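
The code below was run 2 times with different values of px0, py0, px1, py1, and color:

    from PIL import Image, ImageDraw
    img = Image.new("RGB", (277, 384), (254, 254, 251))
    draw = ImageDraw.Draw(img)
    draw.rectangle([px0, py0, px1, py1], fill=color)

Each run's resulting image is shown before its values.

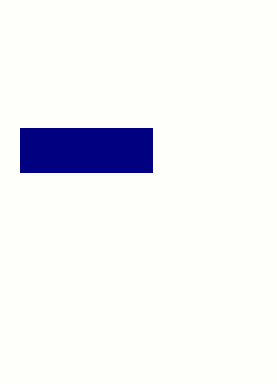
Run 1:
px0 = 20
py0 = 128
px1 = 152
py1 = 172
color = 'navy'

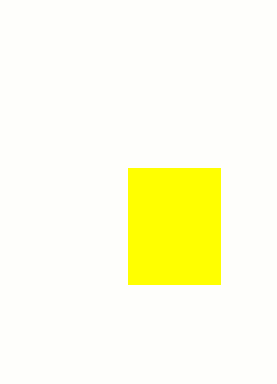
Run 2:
px0 = 128, py0 = 168, px1 = 220, py1 = 284, color = 'yellow'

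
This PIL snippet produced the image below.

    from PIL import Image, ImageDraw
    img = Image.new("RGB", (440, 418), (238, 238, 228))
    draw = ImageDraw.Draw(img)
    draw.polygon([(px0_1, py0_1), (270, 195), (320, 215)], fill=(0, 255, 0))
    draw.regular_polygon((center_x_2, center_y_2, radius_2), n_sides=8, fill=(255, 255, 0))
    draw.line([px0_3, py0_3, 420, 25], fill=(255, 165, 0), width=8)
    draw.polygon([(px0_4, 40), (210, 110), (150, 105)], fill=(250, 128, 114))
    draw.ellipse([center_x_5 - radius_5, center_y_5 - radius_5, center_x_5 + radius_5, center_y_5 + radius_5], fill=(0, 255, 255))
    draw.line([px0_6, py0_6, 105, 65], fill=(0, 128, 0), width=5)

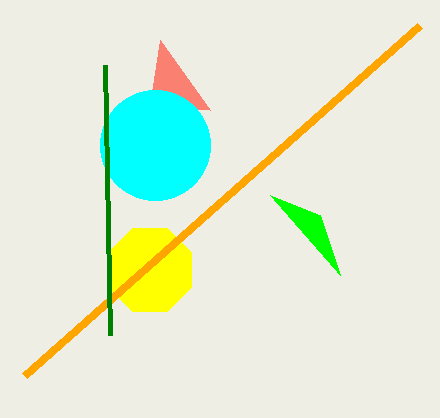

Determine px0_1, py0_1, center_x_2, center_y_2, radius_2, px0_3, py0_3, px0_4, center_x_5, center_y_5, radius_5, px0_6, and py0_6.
px0_1 = 340; py0_1 = 275; center_x_2 = 150; center_y_2 = 270; radius_2 = 45; px0_3 = 25; py0_3 = 375; px0_4 = 160; center_x_5 = 155; center_y_5 = 145; radius_5 = 55; px0_6 = 110; py0_6 = 335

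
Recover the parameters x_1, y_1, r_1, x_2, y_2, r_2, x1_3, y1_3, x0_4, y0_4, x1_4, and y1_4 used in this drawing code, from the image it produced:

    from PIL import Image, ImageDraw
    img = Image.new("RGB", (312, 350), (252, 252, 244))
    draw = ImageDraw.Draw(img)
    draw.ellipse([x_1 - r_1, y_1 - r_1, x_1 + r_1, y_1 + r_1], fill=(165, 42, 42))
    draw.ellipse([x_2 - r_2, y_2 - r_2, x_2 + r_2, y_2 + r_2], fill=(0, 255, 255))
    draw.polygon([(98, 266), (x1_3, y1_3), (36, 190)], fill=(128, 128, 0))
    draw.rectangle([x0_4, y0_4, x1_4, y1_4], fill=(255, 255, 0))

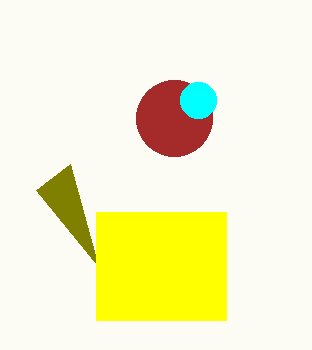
x_1 = 174
y_1 = 118
r_1 = 38
x_2 = 198
y_2 = 100
r_2 = 18
x1_3 = 70
y1_3 = 164
x0_4 = 96
y0_4 = 212
x1_4 = 226
y1_4 = 320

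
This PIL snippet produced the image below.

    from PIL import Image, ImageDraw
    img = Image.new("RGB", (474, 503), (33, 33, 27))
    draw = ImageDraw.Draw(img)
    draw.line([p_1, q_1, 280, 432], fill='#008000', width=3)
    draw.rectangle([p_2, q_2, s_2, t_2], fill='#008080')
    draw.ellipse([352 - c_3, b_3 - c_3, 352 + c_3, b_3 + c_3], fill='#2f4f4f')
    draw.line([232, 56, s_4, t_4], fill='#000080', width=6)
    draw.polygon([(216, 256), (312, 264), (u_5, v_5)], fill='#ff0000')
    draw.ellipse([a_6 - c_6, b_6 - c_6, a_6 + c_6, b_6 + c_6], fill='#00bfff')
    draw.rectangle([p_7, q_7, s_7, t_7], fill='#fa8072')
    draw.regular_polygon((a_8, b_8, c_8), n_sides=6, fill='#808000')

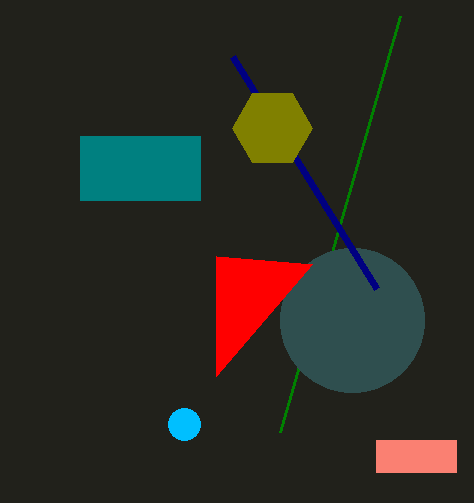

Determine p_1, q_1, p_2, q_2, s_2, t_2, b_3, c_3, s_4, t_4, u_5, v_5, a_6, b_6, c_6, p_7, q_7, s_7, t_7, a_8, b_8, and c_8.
p_1 = 400, q_1 = 16, p_2 = 80, q_2 = 136, s_2 = 200, t_2 = 200, b_3 = 320, c_3 = 72, s_4 = 376, t_4 = 288, u_5 = 216, v_5 = 376, a_6 = 184, b_6 = 424, c_6 = 16, p_7 = 376, q_7 = 440, s_7 = 456, t_7 = 472, a_8 = 272, b_8 = 128, c_8 = 40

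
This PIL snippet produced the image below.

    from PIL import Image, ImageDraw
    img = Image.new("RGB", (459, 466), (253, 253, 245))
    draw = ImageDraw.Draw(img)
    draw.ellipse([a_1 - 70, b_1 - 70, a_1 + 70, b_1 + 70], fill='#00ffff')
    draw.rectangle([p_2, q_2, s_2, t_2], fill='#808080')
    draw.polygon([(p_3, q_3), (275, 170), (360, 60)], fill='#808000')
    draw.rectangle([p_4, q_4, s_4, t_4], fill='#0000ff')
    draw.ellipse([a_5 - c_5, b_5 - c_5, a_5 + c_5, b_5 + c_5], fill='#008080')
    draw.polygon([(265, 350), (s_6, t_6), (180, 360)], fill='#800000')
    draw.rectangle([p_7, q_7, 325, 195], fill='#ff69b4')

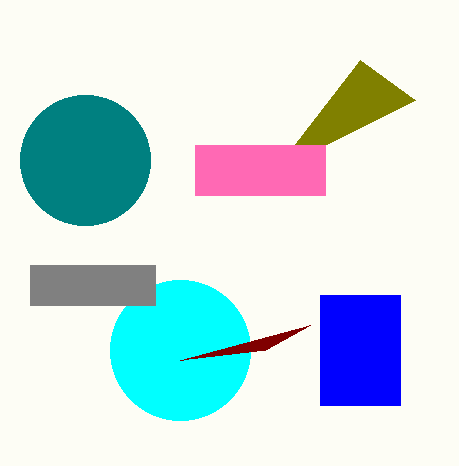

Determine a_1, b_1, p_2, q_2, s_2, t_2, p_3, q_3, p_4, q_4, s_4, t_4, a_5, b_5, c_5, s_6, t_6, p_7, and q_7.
a_1 = 180, b_1 = 350, p_2 = 30, q_2 = 265, s_2 = 155, t_2 = 305, p_3 = 415, q_3 = 100, p_4 = 320, q_4 = 295, s_4 = 400, t_4 = 405, a_5 = 85, b_5 = 160, c_5 = 65, s_6 = 310, t_6 = 325, p_7 = 195, q_7 = 145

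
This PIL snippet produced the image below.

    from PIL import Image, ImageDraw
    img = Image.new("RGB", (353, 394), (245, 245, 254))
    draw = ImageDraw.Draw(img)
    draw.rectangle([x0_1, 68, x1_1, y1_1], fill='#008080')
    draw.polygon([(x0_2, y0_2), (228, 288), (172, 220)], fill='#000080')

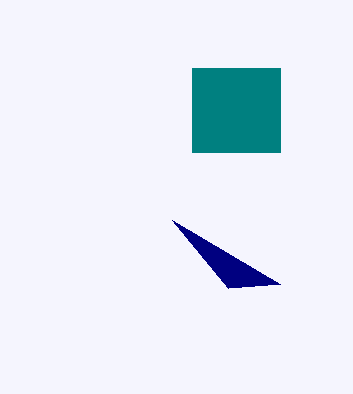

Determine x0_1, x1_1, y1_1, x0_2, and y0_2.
x0_1 = 192
x1_1 = 280
y1_1 = 152
x0_2 = 280
y0_2 = 284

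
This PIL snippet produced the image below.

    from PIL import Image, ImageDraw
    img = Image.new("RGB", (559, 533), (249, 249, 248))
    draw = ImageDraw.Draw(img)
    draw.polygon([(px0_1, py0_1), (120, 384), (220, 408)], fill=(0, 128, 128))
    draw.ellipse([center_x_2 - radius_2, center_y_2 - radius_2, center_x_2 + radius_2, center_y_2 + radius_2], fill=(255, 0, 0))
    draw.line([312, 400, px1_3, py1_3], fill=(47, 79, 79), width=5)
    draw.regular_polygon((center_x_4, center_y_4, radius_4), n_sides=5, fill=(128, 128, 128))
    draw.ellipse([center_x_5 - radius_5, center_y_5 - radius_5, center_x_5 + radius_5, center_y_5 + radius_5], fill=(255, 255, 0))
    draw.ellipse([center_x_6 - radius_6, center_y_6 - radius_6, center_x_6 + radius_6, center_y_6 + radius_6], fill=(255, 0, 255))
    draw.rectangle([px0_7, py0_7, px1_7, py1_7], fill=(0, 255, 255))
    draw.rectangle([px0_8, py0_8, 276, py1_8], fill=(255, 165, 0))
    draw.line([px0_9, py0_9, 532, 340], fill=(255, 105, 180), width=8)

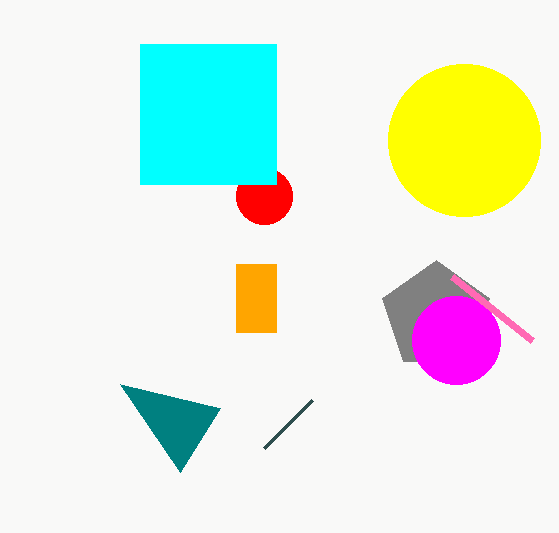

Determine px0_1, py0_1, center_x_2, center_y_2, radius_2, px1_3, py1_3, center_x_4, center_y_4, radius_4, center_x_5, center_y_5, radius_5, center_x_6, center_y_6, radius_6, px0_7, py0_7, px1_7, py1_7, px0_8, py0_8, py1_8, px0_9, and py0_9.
px0_1 = 180, py0_1 = 472, center_x_2 = 264, center_y_2 = 196, radius_2 = 28, px1_3 = 264, py1_3 = 448, center_x_4 = 436, center_y_4 = 316, radius_4 = 56, center_x_5 = 464, center_y_5 = 140, radius_5 = 76, center_x_6 = 456, center_y_6 = 340, radius_6 = 44, px0_7 = 140, py0_7 = 44, px1_7 = 276, py1_7 = 184, px0_8 = 236, py0_8 = 264, py1_8 = 332, px0_9 = 452, py0_9 = 276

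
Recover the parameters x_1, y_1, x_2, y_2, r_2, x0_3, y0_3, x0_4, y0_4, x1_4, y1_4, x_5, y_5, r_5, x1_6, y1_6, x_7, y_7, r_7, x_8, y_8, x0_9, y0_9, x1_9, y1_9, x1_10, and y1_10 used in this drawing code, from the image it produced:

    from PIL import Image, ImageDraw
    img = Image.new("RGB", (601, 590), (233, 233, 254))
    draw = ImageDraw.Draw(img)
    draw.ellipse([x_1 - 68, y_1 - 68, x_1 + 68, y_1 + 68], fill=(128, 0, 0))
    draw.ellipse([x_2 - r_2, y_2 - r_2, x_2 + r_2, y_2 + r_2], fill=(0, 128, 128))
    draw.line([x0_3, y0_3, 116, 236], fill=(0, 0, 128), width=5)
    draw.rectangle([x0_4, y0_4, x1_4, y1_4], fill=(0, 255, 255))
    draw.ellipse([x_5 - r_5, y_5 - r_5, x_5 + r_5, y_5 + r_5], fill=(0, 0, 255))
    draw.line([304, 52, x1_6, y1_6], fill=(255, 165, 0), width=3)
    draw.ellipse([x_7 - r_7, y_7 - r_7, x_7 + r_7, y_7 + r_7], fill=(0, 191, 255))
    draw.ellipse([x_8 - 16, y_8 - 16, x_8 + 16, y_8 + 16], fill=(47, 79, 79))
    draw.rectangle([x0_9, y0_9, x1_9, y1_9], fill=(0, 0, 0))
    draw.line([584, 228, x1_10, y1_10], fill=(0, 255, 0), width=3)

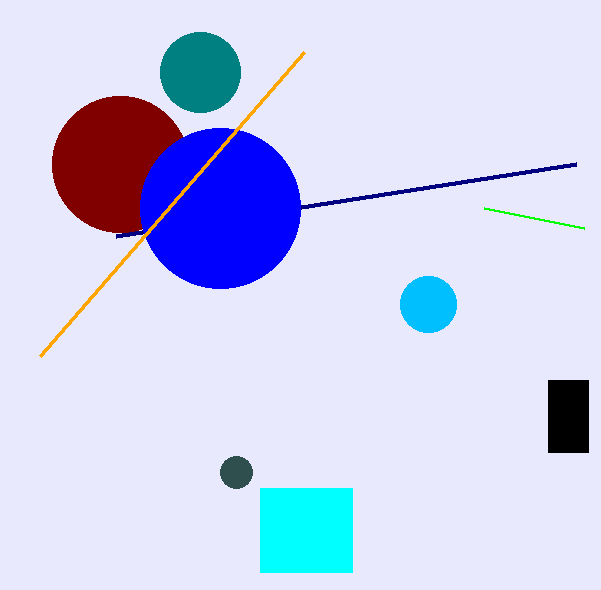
x_1 = 120, y_1 = 164, x_2 = 200, y_2 = 72, r_2 = 40, x0_3 = 576, y0_3 = 164, x0_4 = 260, y0_4 = 488, x1_4 = 352, y1_4 = 572, x_5 = 220, y_5 = 208, r_5 = 80, x1_6 = 40, y1_6 = 356, x_7 = 428, y_7 = 304, r_7 = 28, x_8 = 236, y_8 = 472, x0_9 = 548, y0_9 = 380, x1_9 = 588, y1_9 = 452, x1_10 = 484, y1_10 = 208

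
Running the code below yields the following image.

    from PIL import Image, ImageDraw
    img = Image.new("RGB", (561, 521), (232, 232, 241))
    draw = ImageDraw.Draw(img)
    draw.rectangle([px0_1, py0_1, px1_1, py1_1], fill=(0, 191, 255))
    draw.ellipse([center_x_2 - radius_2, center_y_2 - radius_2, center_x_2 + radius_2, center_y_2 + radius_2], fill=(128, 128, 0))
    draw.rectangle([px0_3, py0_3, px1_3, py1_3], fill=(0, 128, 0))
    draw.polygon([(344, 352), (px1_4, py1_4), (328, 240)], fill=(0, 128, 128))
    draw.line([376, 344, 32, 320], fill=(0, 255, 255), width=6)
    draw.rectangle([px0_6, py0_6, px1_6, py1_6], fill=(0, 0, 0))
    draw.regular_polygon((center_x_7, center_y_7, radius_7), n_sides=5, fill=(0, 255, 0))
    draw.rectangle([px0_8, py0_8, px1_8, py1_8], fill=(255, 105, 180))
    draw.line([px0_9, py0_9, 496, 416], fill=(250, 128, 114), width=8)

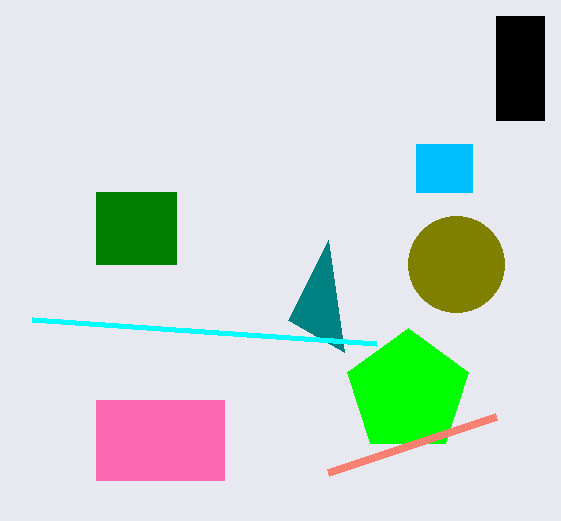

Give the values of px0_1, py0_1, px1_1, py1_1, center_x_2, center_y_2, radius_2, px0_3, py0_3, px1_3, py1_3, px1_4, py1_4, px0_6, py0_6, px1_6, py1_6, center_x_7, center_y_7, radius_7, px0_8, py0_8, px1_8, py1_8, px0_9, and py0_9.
px0_1 = 416
py0_1 = 144
px1_1 = 472
py1_1 = 192
center_x_2 = 456
center_y_2 = 264
radius_2 = 48
px0_3 = 96
py0_3 = 192
px1_3 = 176
py1_3 = 264
px1_4 = 288
py1_4 = 320
px0_6 = 496
py0_6 = 16
px1_6 = 544
py1_6 = 120
center_x_7 = 408
center_y_7 = 392
radius_7 = 64
px0_8 = 96
py0_8 = 400
px1_8 = 224
py1_8 = 480
px0_9 = 328
py0_9 = 472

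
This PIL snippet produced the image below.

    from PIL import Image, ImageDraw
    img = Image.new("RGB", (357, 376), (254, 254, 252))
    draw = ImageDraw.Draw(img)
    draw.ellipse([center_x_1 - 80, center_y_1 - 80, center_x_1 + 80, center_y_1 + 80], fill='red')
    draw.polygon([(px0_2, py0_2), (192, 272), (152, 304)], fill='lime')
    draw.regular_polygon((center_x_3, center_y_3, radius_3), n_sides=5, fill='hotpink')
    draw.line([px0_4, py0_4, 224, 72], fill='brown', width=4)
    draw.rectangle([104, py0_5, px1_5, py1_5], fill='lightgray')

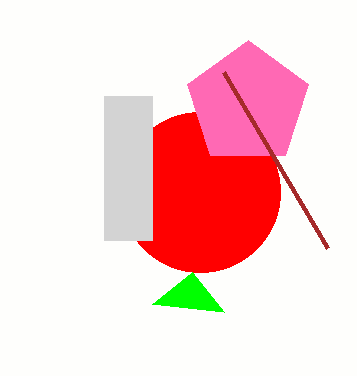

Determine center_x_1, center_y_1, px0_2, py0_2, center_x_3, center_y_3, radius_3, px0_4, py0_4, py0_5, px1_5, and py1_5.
center_x_1 = 200
center_y_1 = 192
px0_2 = 224
py0_2 = 312
center_x_3 = 248
center_y_3 = 104
radius_3 = 64
px0_4 = 328
py0_4 = 248
py0_5 = 96
px1_5 = 152
py1_5 = 240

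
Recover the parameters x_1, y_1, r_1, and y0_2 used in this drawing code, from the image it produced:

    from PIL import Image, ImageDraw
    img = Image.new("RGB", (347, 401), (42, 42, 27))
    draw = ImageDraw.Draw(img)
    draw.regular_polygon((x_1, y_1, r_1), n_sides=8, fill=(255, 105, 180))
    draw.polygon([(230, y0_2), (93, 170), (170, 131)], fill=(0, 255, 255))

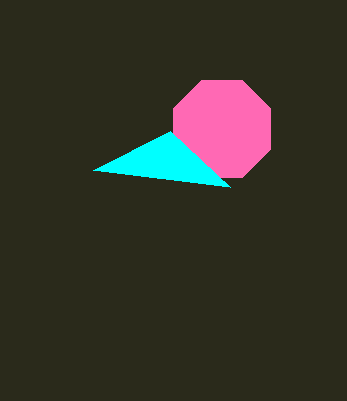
x_1 = 222
y_1 = 129
r_1 = 53
y0_2 = 187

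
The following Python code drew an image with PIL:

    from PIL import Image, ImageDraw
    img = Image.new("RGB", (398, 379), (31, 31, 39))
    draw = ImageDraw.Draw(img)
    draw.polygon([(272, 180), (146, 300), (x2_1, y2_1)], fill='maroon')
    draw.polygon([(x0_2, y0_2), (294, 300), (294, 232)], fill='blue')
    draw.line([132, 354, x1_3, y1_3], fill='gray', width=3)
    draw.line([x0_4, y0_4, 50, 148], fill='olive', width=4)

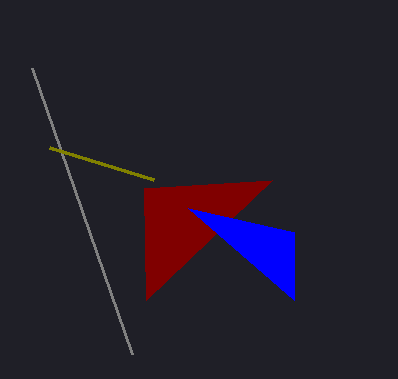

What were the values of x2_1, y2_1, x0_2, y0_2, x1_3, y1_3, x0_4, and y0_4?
x2_1 = 144, y2_1 = 188, x0_2 = 188, y0_2 = 208, x1_3 = 32, y1_3 = 68, x0_4 = 154, y0_4 = 180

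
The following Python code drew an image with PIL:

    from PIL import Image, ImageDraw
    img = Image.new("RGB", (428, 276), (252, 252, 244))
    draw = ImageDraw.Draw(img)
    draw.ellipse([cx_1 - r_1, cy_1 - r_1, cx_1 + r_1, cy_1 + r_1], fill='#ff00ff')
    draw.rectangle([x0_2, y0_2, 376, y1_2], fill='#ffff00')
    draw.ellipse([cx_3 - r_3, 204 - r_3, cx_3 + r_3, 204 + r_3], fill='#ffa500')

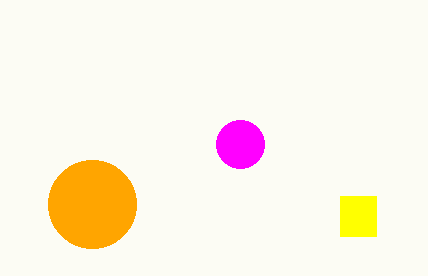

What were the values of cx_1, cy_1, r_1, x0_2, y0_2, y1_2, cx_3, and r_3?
cx_1 = 240; cy_1 = 144; r_1 = 24; x0_2 = 340; y0_2 = 196; y1_2 = 236; cx_3 = 92; r_3 = 44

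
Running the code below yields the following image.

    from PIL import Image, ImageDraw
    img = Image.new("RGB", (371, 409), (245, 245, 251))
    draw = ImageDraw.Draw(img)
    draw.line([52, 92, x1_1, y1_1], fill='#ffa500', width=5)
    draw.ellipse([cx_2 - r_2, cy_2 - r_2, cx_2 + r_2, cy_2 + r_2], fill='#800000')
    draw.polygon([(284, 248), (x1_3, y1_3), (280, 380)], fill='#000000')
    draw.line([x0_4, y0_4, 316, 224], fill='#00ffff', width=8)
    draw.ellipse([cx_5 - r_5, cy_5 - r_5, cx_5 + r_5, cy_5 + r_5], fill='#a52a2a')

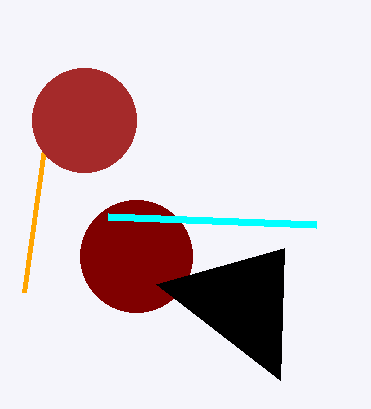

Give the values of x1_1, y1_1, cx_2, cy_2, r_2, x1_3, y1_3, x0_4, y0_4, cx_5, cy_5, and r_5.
x1_1 = 24
y1_1 = 292
cx_2 = 136
cy_2 = 256
r_2 = 56
x1_3 = 156
y1_3 = 284
x0_4 = 108
y0_4 = 216
cx_5 = 84
cy_5 = 120
r_5 = 52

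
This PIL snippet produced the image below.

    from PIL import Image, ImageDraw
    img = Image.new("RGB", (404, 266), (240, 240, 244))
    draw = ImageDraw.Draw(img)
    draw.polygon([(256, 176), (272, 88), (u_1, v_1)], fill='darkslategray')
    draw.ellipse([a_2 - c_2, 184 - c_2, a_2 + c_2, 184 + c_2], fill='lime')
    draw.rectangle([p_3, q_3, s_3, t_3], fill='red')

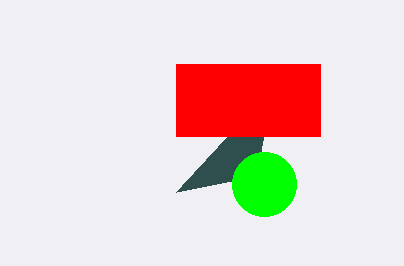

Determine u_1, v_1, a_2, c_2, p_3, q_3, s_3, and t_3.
u_1 = 176, v_1 = 192, a_2 = 264, c_2 = 32, p_3 = 176, q_3 = 64, s_3 = 320, t_3 = 136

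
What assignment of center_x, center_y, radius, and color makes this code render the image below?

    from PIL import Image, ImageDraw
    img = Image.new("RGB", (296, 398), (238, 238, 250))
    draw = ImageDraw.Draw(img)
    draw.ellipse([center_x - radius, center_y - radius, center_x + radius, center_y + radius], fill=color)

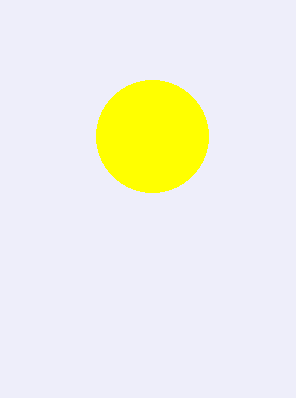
center_x = 152, center_y = 136, radius = 56, color = 'yellow'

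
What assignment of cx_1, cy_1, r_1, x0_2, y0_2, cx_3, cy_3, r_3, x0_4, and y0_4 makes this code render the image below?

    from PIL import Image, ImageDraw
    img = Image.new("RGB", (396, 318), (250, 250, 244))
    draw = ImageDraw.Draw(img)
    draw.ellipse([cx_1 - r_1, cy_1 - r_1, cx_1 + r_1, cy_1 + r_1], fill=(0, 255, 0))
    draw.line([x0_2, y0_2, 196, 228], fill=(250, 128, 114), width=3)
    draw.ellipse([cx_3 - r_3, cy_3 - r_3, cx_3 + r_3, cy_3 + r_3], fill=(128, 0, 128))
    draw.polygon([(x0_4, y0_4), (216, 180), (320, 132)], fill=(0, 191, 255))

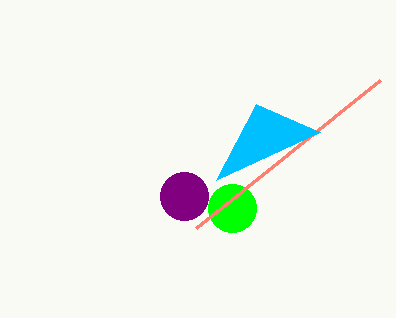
cx_1 = 232; cy_1 = 208; r_1 = 24; x0_2 = 380; y0_2 = 80; cx_3 = 184; cy_3 = 196; r_3 = 24; x0_4 = 256; y0_4 = 104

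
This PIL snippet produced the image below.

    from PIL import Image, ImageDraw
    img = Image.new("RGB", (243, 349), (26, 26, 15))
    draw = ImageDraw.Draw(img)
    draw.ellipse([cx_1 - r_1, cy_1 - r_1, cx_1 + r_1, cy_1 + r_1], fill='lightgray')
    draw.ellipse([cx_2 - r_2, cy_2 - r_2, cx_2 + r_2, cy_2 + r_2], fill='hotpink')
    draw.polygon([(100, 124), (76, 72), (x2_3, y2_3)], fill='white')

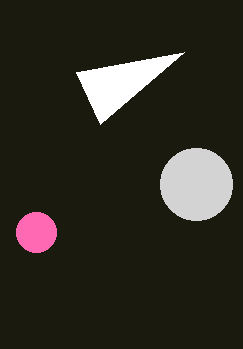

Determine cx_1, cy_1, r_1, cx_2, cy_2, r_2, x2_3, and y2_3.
cx_1 = 196, cy_1 = 184, r_1 = 36, cx_2 = 36, cy_2 = 232, r_2 = 20, x2_3 = 184, y2_3 = 52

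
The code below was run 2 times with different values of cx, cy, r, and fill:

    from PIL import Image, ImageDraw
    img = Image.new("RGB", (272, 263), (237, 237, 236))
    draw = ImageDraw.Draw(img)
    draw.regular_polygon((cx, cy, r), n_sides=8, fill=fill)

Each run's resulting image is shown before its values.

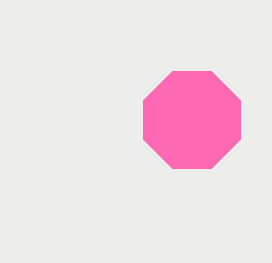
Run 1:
cx = 192, cy = 120, r = 52, fill = 'hotpink'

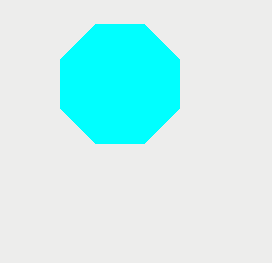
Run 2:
cx = 120
cy = 84
r = 64
fill = 'cyan'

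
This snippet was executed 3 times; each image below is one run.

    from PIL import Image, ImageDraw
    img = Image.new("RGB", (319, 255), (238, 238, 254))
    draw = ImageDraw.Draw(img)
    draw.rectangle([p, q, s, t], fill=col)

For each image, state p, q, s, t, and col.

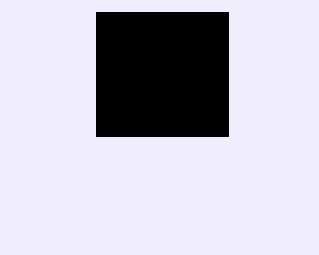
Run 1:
p = 96, q = 12, s = 228, t = 136, col = 'black'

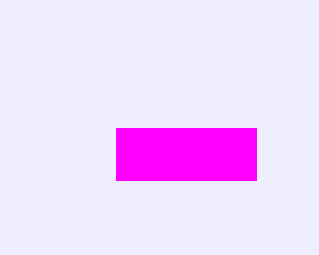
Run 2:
p = 116; q = 128; s = 256; t = 180; col = 'magenta'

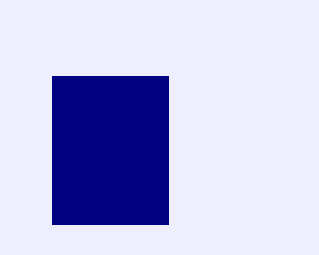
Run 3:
p = 52
q = 76
s = 168
t = 224
col = 'navy'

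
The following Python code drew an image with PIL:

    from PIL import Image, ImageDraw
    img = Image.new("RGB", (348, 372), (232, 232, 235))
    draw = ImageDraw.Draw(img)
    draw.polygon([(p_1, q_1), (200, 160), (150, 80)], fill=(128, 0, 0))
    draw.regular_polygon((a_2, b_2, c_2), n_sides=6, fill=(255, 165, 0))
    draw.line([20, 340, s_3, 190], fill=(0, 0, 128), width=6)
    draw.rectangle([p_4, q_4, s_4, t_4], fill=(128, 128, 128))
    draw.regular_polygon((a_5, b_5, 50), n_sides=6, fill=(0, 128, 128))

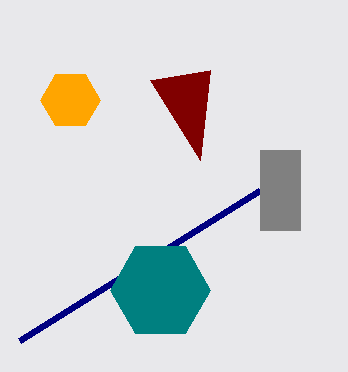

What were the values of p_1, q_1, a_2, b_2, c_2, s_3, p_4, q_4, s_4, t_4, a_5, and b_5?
p_1 = 210, q_1 = 70, a_2 = 70, b_2 = 100, c_2 = 30, s_3 = 260, p_4 = 260, q_4 = 150, s_4 = 300, t_4 = 230, a_5 = 160, b_5 = 290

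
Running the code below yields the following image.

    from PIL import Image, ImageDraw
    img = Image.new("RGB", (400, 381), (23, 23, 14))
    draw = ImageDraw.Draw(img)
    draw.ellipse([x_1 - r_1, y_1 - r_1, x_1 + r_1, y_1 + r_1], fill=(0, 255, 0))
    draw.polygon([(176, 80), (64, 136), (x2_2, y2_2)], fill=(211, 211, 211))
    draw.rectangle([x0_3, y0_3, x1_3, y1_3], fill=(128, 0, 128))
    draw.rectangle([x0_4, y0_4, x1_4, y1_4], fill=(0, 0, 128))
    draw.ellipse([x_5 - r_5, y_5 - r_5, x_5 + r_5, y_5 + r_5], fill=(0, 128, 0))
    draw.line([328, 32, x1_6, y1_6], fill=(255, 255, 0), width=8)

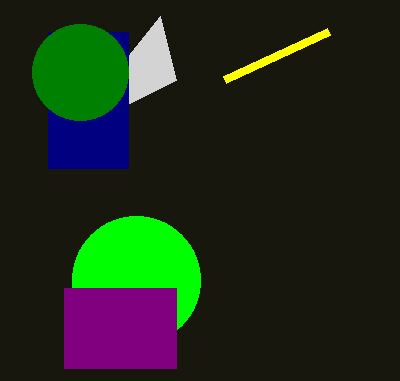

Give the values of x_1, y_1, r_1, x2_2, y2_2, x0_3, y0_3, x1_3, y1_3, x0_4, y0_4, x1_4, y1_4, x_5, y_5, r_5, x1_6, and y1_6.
x_1 = 136; y_1 = 280; r_1 = 64; x2_2 = 160; y2_2 = 16; x0_3 = 64; y0_3 = 288; x1_3 = 176; y1_3 = 368; x0_4 = 48; y0_4 = 32; x1_4 = 128; y1_4 = 168; x_5 = 80; y_5 = 72; r_5 = 48; x1_6 = 224; y1_6 = 80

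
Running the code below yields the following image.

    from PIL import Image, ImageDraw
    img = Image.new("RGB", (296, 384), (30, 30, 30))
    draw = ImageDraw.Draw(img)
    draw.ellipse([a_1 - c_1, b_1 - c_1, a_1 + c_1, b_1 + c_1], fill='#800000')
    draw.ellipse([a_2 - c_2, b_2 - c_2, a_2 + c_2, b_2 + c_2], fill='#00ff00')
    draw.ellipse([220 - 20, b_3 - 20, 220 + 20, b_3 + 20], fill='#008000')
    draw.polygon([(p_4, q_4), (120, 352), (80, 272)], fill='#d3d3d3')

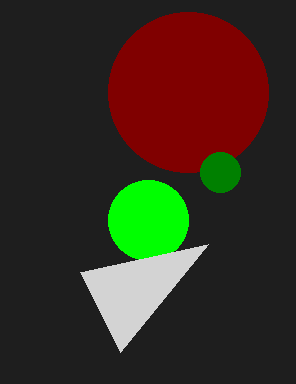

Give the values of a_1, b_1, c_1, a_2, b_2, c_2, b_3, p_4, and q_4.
a_1 = 188; b_1 = 92; c_1 = 80; a_2 = 148; b_2 = 220; c_2 = 40; b_3 = 172; p_4 = 208; q_4 = 244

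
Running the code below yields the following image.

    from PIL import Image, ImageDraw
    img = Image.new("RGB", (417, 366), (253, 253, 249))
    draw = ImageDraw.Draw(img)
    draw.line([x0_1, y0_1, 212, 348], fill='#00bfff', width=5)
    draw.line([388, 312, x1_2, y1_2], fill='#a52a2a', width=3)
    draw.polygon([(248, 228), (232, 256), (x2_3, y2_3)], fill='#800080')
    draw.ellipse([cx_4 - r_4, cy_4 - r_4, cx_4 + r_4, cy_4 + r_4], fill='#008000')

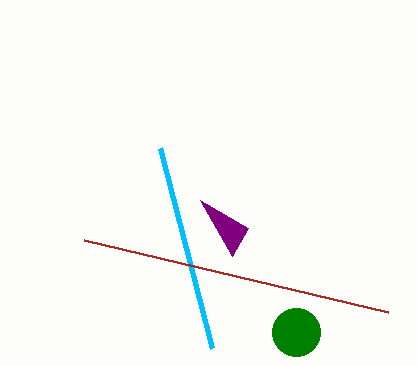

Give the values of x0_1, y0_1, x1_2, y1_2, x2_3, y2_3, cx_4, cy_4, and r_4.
x0_1 = 160; y0_1 = 148; x1_2 = 84; y1_2 = 240; x2_3 = 200; y2_3 = 200; cx_4 = 296; cy_4 = 332; r_4 = 24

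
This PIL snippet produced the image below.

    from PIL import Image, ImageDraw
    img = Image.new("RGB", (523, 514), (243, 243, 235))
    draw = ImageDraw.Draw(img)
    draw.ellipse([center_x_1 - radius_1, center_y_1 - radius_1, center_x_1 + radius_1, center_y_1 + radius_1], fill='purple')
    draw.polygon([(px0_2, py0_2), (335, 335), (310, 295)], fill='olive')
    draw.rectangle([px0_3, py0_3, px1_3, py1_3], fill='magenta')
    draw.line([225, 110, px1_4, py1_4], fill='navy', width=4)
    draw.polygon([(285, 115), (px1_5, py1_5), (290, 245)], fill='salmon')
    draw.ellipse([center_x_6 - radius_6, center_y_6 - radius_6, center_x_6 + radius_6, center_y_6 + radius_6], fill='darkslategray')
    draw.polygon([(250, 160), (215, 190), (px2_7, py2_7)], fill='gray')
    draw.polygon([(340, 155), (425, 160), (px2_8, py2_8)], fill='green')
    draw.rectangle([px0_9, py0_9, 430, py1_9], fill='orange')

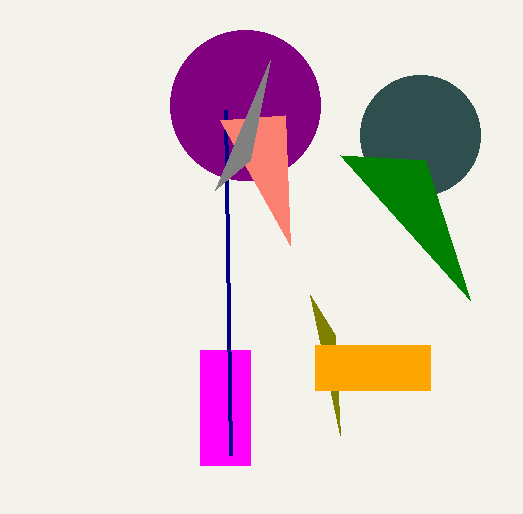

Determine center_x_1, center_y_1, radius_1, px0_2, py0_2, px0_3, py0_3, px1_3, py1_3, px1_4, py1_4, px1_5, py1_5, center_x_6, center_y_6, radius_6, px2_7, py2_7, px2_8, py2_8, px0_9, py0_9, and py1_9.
center_x_1 = 245, center_y_1 = 105, radius_1 = 75, px0_2 = 340, py0_2 = 435, px0_3 = 200, py0_3 = 350, px1_3 = 250, py1_3 = 465, px1_4 = 230, py1_4 = 455, px1_5 = 220, py1_5 = 120, center_x_6 = 420, center_y_6 = 135, radius_6 = 60, px2_7 = 270, py2_7 = 60, px2_8 = 470, py2_8 = 300, px0_9 = 315, py0_9 = 345, py1_9 = 390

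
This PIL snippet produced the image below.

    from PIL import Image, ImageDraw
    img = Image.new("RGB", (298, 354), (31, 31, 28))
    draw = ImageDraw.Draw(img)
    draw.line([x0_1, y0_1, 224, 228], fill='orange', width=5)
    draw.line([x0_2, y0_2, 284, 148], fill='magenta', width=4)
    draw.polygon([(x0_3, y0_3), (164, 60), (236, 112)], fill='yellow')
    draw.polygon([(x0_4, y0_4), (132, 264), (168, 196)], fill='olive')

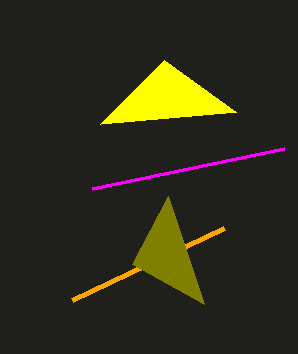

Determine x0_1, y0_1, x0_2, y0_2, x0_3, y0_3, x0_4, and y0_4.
x0_1 = 72, y0_1 = 300, x0_2 = 92, y0_2 = 188, x0_3 = 100, y0_3 = 124, x0_4 = 204, y0_4 = 304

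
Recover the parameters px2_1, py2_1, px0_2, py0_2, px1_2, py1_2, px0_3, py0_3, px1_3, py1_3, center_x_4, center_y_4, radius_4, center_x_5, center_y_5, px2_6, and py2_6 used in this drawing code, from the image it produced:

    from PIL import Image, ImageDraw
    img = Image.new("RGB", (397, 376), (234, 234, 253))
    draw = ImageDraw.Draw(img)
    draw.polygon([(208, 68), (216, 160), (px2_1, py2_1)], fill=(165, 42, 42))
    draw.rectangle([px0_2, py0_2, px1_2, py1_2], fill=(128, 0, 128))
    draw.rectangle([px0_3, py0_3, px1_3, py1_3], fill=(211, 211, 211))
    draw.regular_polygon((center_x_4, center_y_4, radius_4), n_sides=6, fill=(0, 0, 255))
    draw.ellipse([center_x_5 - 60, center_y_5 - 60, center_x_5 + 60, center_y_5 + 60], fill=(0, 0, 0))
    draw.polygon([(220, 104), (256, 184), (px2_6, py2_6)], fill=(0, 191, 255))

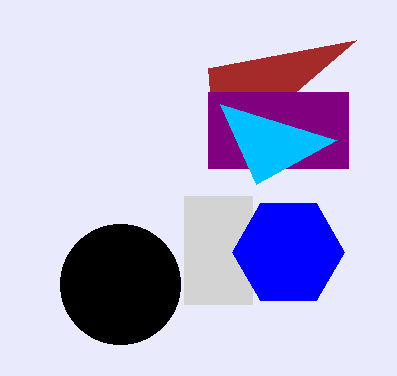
px2_1 = 356, py2_1 = 40, px0_2 = 208, py0_2 = 92, px1_2 = 348, py1_2 = 168, px0_3 = 184, py0_3 = 196, px1_3 = 252, py1_3 = 304, center_x_4 = 288, center_y_4 = 252, radius_4 = 56, center_x_5 = 120, center_y_5 = 284, px2_6 = 336, py2_6 = 140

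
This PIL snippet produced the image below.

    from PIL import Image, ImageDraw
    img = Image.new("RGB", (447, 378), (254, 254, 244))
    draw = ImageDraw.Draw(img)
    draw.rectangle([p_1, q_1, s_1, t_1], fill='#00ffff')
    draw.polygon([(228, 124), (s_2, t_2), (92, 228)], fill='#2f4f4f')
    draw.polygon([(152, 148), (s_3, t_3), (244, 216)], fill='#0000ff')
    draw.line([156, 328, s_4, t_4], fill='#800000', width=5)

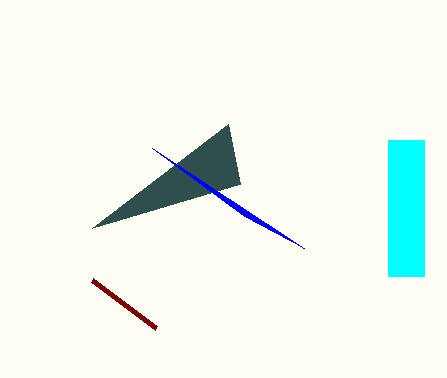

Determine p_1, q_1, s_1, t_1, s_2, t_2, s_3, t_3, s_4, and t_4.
p_1 = 388, q_1 = 140, s_1 = 424, t_1 = 276, s_2 = 240, t_2 = 184, s_3 = 304, t_3 = 248, s_4 = 92, t_4 = 280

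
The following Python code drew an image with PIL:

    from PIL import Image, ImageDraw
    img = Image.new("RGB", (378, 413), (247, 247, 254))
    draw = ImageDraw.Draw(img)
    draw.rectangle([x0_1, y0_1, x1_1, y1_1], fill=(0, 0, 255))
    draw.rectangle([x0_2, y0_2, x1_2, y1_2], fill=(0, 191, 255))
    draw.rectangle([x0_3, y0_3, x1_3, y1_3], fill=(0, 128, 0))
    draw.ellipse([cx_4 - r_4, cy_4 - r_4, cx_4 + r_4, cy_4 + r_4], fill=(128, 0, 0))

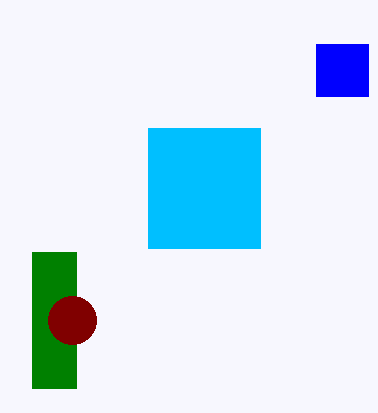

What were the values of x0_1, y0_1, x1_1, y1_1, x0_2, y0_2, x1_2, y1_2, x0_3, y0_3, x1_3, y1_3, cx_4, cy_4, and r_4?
x0_1 = 316, y0_1 = 44, x1_1 = 368, y1_1 = 96, x0_2 = 148, y0_2 = 128, x1_2 = 260, y1_2 = 248, x0_3 = 32, y0_3 = 252, x1_3 = 76, y1_3 = 388, cx_4 = 72, cy_4 = 320, r_4 = 24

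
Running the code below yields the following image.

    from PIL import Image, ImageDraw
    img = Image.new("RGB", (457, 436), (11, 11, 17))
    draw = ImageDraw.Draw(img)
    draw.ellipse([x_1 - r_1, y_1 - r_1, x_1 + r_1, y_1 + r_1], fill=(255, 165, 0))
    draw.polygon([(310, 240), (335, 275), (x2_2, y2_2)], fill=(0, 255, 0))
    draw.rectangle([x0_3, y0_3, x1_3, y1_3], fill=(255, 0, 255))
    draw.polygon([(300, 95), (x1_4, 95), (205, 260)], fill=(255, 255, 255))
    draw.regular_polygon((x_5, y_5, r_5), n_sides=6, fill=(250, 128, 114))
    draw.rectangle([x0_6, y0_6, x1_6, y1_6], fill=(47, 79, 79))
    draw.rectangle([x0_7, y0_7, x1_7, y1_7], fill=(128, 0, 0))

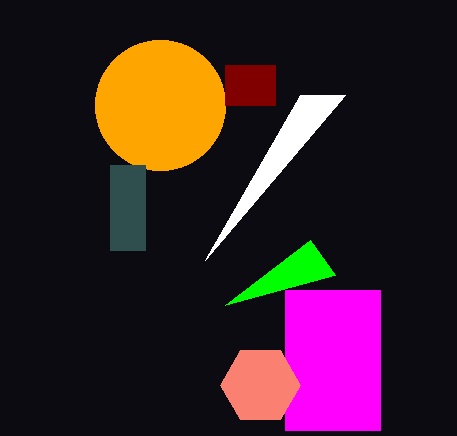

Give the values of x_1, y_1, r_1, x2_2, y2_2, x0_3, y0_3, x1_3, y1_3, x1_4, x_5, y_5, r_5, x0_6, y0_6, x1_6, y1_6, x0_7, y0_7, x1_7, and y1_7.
x_1 = 160
y_1 = 105
r_1 = 65
x2_2 = 225
y2_2 = 305
x0_3 = 285
y0_3 = 290
x1_3 = 380
y1_3 = 430
x1_4 = 345
x_5 = 260
y_5 = 385
r_5 = 40
x0_6 = 110
y0_6 = 165
x1_6 = 145
y1_6 = 250
x0_7 = 225
y0_7 = 65
x1_7 = 275
y1_7 = 105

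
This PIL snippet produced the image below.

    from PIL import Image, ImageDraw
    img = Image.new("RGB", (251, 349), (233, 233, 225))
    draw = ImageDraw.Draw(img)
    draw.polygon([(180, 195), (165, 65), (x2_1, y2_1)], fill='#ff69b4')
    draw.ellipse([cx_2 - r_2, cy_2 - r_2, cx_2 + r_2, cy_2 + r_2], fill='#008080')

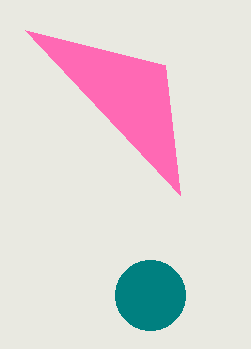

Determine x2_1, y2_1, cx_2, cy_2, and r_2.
x2_1 = 25; y2_1 = 30; cx_2 = 150; cy_2 = 295; r_2 = 35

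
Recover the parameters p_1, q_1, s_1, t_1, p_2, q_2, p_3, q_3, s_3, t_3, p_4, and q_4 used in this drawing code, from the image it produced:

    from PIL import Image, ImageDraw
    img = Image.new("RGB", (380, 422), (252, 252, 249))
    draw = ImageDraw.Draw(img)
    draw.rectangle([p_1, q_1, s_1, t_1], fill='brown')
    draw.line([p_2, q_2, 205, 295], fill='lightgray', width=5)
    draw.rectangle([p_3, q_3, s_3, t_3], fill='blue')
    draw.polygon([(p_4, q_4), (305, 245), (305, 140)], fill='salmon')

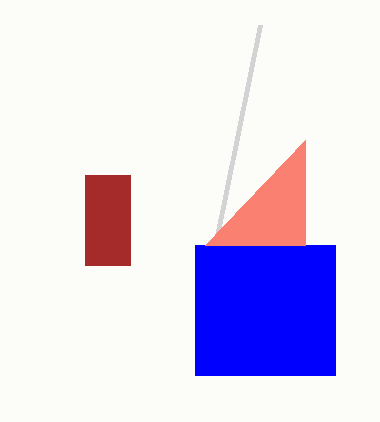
p_1 = 85, q_1 = 175, s_1 = 130, t_1 = 265, p_2 = 260, q_2 = 25, p_3 = 195, q_3 = 245, s_3 = 335, t_3 = 375, p_4 = 205, q_4 = 245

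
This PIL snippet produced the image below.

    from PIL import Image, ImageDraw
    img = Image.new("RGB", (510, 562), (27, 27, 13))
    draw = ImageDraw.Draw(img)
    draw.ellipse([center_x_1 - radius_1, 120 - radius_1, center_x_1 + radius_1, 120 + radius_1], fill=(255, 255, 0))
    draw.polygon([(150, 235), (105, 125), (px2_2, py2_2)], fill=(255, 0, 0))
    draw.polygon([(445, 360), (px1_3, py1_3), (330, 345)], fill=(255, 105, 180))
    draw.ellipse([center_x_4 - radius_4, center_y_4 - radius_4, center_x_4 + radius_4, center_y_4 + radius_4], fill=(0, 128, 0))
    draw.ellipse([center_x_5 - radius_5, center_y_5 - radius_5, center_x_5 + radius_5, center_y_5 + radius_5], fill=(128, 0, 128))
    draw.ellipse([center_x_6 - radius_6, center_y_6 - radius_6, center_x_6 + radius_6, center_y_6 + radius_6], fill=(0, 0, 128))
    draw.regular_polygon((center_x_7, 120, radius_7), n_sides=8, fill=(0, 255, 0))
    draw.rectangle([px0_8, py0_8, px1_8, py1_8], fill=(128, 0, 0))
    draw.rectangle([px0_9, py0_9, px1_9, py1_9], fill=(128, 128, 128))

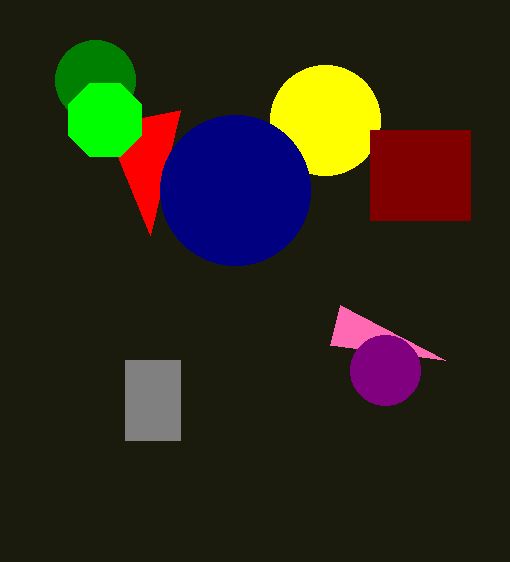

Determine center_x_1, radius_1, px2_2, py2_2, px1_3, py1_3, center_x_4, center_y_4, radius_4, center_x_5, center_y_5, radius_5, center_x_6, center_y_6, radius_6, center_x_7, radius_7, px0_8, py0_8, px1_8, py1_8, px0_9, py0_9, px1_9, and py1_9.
center_x_1 = 325, radius_1 = 55, px2_2 = 180, py2_2 = 110, px1_3 = 340, py1_3 = 305, center_x_4 = 95, center_y_4 = 80, radius_4 = 40, center_x_5 = 385, center_y_5 = 370, radius_5 = 35, center_x_6 = 235, center_y_6 = 190, radius_6 = 75, center_x_7 = 105, radius_7 = 40, px0_8 = 370, py0_8 = 130, px1_8 = 470, py1_8 = 220, px0_9 = 125, py0_9 = 360, px1_9 = 180, py1_9 = 440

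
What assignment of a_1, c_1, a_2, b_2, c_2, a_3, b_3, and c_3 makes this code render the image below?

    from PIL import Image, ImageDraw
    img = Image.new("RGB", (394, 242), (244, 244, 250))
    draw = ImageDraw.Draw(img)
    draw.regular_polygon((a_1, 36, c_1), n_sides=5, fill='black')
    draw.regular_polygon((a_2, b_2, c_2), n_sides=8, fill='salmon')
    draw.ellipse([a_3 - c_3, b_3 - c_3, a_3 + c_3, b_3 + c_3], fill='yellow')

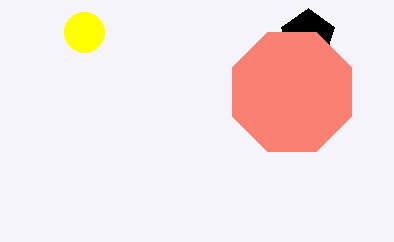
a_1 = 308
c_1 = 28
a_2 = 292
b_2 = 92
c_2 = 64
a_3 = 84
b_3 = 32
c_3 = 20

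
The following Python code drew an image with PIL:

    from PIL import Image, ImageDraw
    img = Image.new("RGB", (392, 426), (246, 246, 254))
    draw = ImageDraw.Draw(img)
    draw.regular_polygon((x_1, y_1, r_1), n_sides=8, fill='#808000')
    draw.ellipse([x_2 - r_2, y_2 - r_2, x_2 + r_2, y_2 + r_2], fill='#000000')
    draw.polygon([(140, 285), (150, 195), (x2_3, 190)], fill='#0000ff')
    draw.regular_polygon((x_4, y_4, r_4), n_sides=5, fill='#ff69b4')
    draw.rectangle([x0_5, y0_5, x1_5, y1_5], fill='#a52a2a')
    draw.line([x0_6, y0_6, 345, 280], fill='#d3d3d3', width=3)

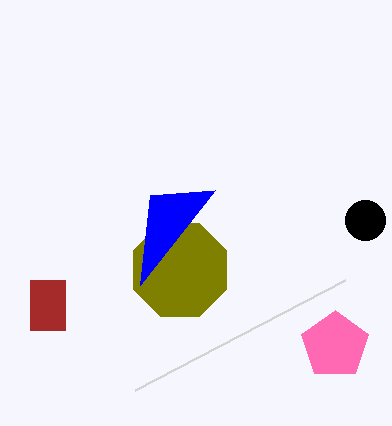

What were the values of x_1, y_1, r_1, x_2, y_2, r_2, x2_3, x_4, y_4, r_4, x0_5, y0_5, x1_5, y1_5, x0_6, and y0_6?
x_1 = 180, y_1 = 270, r_1 = 50, x_2 = 365, y_2 = 220, r_2 = 20, x2_3 = 215, x_4 = 335, y_4 = 345, r_4 = 35, x0_5 = 30, y0_5 = 280, x1_5 = 65, y1_5 = 330, x0_6 = 135, y0_6 = 390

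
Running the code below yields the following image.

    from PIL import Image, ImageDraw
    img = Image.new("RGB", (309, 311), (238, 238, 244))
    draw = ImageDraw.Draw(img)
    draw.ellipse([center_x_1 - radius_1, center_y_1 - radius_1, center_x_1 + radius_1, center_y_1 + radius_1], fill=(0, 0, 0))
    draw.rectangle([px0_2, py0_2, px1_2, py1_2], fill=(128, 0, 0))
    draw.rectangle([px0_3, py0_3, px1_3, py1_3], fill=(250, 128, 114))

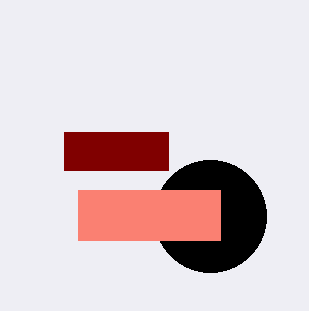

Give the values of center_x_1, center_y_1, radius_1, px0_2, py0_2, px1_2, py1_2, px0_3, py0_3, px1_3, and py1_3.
center_x_1 = 210
center_y_1 = 216
radius_1 = 56
px0_2 = 64
py0_2 = 132
px1_2 = 168
py1_2 = 170
px0_3 = 78
py0_3 = 190
px1_3 = 220
py1_3 = 240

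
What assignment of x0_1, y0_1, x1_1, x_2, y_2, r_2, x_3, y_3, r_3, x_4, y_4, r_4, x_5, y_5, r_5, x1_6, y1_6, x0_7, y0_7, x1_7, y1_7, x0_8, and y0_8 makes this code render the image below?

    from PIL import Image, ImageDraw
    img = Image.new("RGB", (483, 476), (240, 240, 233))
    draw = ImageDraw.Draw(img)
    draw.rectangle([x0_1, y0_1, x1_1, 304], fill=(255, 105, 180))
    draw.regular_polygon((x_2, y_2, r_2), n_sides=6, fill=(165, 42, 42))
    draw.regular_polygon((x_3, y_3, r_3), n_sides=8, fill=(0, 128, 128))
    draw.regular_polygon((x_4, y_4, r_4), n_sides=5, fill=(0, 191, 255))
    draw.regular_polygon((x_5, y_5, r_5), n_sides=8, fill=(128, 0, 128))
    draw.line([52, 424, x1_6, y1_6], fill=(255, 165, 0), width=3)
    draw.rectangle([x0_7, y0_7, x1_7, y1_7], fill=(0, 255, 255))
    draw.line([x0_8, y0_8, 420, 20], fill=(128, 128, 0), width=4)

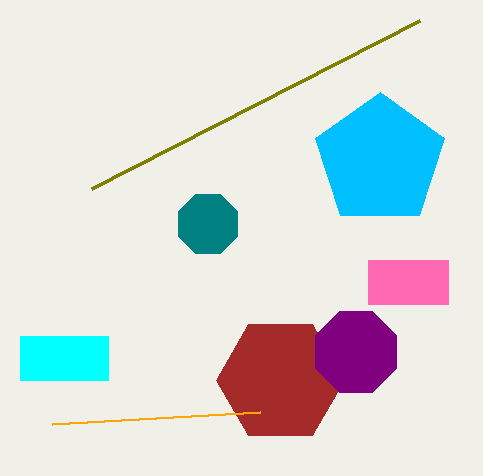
x0_1 = 368; y0_1 = 260; x1_1 = 448; x_2 = 280; y_2 = 380; r_2 = 64; x_3 = 208; y_3 = 224; r_3 = 32; x_4 = 380; y_4 = 160; r_4 = 68; x_5 = 356; y_5 = 352; r_5 = 44; x1_6 = 260; y1_6 = 412; x0_7 = 20; y0_7 = 336; x1_7 = 108; y1_7 = 380; x0_8 = 92; y0_8 = 188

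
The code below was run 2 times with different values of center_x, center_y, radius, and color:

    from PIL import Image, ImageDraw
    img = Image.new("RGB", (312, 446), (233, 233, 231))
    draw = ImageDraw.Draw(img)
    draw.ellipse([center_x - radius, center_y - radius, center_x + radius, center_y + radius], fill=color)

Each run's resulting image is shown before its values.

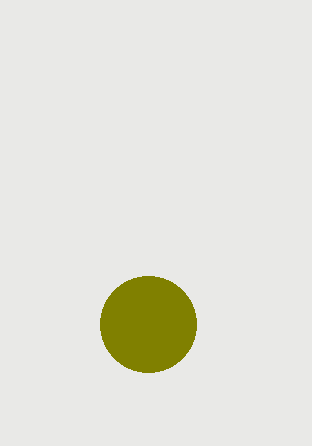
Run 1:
center_x = 148; center_y = 324; radius = 48; color = 'olive'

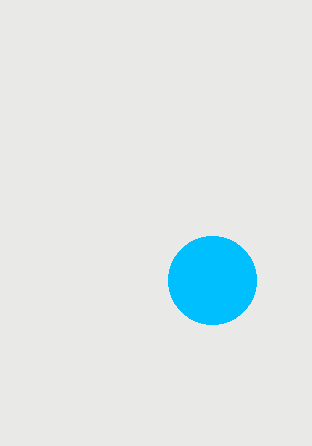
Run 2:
center_x = 212
center_y = 280
radius = 44
color = 'deepskyblue'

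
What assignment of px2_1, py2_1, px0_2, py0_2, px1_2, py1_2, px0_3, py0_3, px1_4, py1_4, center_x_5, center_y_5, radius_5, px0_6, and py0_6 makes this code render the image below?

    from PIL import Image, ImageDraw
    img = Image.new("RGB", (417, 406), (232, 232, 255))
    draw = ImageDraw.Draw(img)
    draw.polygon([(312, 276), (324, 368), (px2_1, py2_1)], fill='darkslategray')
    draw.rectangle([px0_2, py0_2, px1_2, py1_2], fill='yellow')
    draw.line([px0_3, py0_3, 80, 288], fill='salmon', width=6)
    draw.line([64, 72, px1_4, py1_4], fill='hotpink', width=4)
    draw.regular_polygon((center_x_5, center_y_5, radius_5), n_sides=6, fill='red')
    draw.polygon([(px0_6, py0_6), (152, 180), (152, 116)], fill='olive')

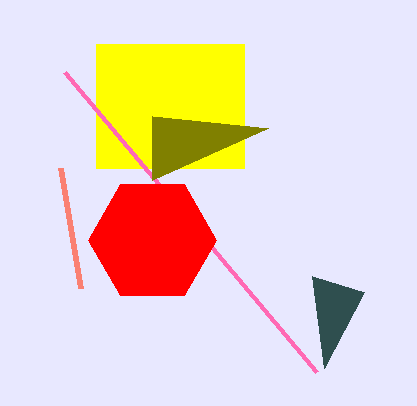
px2_1 = 364; py2_1 = 292; px0_2 = 96; py0_2 = 44; px1_2 = 244; py1_2 = 168; px0_3 = 60; py0_3 = 168; px1_4 = 316; py1_4 = 372; center_x_5 = 152; center_y_5 = 240; radius_5 = 64; px0_6 = 268; py0_6 = 128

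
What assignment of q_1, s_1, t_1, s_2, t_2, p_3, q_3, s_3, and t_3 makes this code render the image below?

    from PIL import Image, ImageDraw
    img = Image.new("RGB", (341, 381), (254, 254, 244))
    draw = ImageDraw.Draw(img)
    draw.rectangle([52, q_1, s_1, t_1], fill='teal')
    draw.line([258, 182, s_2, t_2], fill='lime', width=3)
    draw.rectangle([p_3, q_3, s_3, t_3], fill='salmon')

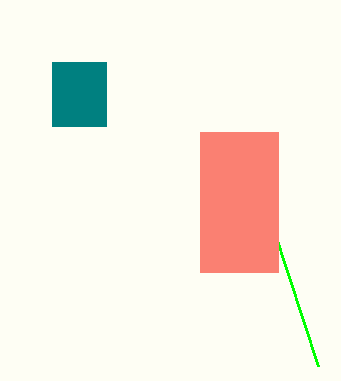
q_1 = 62, s_1 = 106, t_1 = 126, s_2 = 318, t_2 = 366, p_3 = 200, q_3 = 132, s_3 = 278, t_3 = 272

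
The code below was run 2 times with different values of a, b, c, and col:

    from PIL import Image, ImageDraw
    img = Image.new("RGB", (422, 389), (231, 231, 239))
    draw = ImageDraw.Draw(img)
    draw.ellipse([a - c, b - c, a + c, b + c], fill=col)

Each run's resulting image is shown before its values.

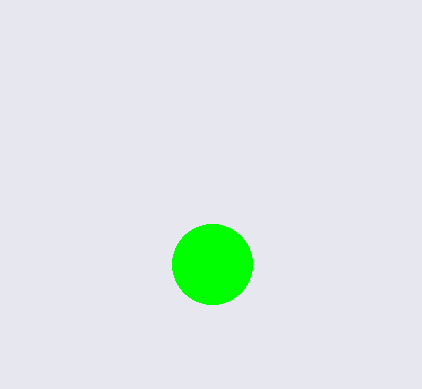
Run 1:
a = 212
b = 264
c = 40
col = 'lime'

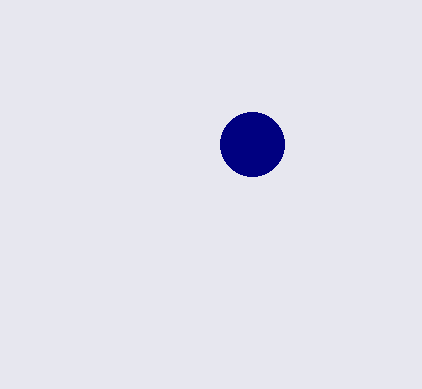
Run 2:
a = 252
b = 144
c = 32
col = 'navy'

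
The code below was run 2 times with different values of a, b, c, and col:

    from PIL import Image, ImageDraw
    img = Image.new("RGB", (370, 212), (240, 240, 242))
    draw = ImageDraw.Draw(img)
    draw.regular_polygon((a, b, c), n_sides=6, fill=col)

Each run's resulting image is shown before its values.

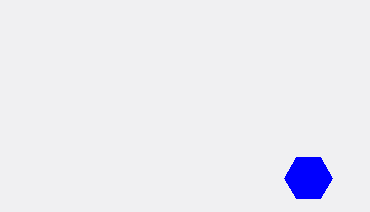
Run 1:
a = 308; b = 178; c = 24; col = 'blue'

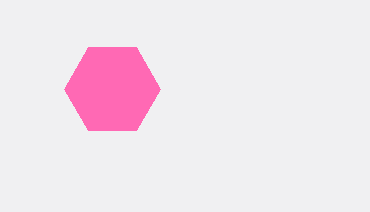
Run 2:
a = 112, b = 89, c = 48, col = 'hotpink'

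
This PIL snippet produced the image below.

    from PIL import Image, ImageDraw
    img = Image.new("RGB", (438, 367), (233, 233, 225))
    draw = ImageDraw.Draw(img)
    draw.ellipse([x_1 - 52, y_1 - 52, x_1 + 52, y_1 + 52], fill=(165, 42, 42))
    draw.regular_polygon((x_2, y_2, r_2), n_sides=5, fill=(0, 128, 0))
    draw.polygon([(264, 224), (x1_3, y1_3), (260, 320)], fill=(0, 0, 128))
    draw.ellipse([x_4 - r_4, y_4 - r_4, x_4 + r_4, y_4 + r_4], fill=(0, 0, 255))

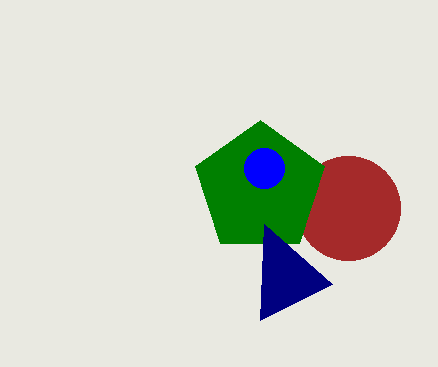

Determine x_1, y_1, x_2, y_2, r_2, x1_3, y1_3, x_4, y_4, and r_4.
x_1 = 348, y_1 = 208, x_2 = 260, y_2 = 188, r_2 = 68, x1_3 = 332, y1_3 = 284, x_4 = 264, y_4 = 168, r_4 = 20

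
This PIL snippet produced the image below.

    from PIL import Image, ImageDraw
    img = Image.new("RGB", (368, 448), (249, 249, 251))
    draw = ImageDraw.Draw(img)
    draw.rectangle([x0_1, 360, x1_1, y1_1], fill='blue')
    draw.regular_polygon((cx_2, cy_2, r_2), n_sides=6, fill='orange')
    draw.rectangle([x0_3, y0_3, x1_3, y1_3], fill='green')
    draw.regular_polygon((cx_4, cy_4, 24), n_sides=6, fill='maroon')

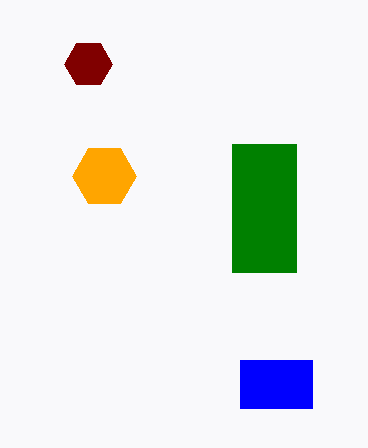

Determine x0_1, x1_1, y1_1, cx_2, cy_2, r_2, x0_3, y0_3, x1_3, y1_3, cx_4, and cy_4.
x0_1 = 240, x1_1 = 312, y1_1 = 408, cx_2 = 104, cy_2 = 176, r_2 = 32, x0_3 = 232, y0_3 = 144, x1_3 = 296, y1_3 = 272, cx_4 = 88, cy_4 = 64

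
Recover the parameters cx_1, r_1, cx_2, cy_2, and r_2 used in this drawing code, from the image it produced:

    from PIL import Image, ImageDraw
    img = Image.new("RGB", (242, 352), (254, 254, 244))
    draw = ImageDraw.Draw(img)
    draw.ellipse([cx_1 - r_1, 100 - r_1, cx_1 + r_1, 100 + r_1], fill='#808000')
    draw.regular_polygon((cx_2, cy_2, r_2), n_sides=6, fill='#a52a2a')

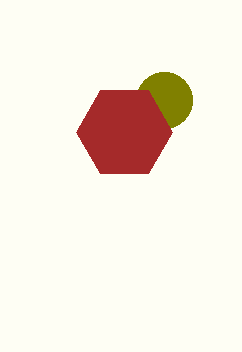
cx_1 = 164; r_1 = 28; cx_2 = 124; cy_2 = 132; r_2 = 48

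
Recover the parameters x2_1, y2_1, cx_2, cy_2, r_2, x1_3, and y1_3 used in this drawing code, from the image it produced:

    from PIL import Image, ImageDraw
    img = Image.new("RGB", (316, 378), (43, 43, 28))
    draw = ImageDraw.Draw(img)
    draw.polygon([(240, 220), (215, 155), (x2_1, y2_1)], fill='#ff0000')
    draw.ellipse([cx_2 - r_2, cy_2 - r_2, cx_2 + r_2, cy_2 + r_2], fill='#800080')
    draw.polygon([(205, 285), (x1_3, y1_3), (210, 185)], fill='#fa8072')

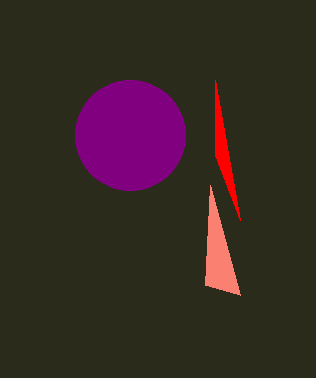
x2_1 = 215; y2_1 = 80; cx_2 = 130; cy_2 = 135; r_2 = 55; x1_3 = 240; y1_3 = 295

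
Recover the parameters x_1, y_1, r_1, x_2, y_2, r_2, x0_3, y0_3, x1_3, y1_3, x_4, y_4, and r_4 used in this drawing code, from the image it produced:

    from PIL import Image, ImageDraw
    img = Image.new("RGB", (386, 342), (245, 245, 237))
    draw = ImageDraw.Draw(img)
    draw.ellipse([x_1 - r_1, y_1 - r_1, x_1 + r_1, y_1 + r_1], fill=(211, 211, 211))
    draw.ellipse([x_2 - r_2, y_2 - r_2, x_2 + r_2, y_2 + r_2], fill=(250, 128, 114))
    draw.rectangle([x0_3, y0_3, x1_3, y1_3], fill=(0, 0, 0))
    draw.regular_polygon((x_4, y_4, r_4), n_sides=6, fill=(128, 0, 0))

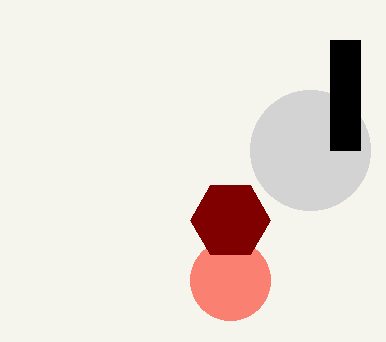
x_1 = 310
y_1 = 150
r_1 = 60
x_2 = 230
y_2 = 280
r_2 = 40
x0_3 = 330
y0_3 = 40
x1_3 = 360
y1_3 = 150
x_4 = 230
y_4 = 220
r_4 = 40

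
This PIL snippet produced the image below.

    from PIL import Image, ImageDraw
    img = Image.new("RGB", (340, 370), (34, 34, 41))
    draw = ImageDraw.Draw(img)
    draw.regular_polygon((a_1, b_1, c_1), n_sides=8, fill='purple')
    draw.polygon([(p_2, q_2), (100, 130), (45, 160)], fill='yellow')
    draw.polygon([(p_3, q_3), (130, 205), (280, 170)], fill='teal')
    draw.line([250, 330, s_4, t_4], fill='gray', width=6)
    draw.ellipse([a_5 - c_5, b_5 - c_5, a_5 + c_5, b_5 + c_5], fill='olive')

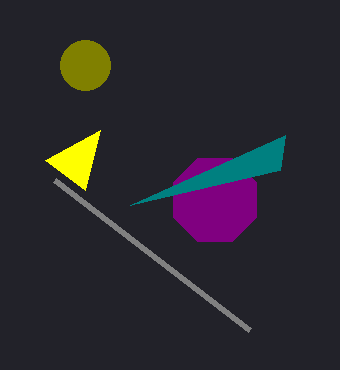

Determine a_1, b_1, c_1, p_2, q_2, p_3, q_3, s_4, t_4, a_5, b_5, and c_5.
a_1 = 215, b_1 = 200, c_1 = 45, p_2 = 85, q_2 = 190, p_3 = 285, q_3 = 135, s_4 = 55, t_4 = 180, a_5 = 85, b_5 = 65, c_5 = 25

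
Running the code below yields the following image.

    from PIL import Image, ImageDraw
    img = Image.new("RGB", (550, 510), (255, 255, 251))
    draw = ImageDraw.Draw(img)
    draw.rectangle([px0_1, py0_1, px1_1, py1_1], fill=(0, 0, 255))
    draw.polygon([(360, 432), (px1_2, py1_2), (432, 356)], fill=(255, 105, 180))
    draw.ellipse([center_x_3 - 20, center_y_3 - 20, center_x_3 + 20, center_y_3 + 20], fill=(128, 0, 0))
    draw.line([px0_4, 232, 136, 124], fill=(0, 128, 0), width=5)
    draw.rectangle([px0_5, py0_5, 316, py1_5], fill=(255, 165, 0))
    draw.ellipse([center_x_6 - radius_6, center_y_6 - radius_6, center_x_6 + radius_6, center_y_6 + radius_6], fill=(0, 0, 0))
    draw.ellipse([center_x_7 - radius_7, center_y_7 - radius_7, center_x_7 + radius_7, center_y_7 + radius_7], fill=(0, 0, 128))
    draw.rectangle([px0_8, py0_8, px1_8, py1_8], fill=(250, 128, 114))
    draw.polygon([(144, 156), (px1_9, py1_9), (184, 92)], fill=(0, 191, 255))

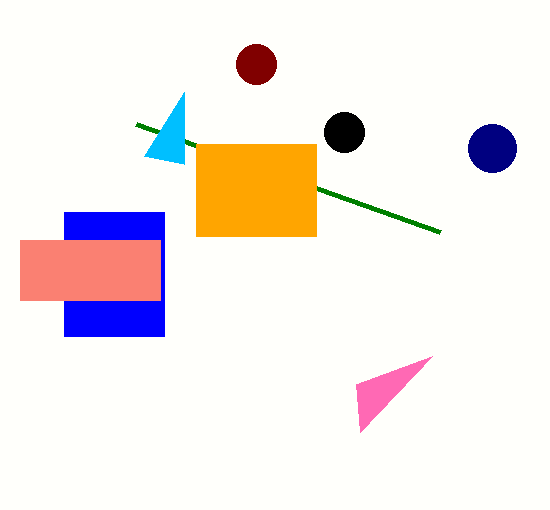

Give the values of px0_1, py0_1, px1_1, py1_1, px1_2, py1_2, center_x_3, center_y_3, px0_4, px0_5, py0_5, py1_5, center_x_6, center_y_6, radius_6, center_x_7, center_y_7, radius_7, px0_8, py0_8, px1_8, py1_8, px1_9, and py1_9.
px0_1 = 64; py0_1 = 212; px1_1 = 164; py1_1 = 336; px1_2 = 356; py1_2 = 384; center_x_3 = 256; center_y_3 = 64; px0_4 = 440; px0_5 = 196; py0_5 = 144; py1_5 = 236; center_x_6 = 344; center_y_6 = 132; radius_6 = 20; center_x_7 = 492; center_y_7 = 148; radius_7 = 24; px0_8 = 20; py0_8 = 240; px1_8 = 160; py1_8 = 300; px1_9 = 184; py1_9 = 164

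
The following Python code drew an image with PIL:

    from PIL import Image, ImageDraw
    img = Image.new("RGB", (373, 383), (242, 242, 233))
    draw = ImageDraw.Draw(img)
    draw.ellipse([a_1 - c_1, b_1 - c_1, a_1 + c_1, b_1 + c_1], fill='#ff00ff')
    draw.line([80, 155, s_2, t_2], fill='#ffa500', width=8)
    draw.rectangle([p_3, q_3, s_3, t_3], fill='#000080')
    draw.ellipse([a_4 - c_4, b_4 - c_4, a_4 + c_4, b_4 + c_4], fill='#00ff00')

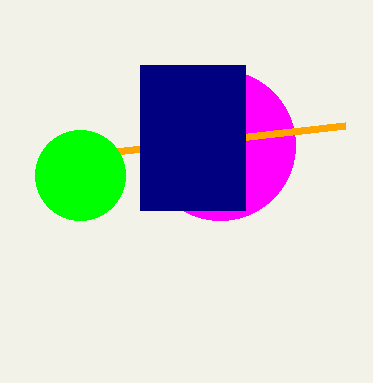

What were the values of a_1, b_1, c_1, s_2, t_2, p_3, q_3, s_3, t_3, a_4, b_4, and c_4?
a_1 = 220, b_1 = 145, c_1 = 75, s_2 = 345, t_2 = 125, p_3 = 140, q_3 = 65, s_3 = 245, t_3 = 210, a_4 = 80, b_4 = 175, c_4 = 45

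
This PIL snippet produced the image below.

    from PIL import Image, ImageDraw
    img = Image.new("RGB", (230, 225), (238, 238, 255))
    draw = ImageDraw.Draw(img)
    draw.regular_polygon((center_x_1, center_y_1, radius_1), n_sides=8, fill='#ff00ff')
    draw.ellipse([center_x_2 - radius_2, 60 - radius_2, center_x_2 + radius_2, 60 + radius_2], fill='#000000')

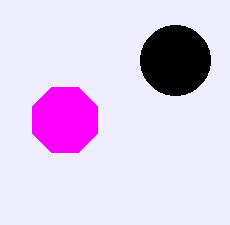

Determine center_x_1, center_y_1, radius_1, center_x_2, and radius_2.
center_x_1 = 65
center_y_1 = 120
radius_1 = 35
center_x_2 = 175
radius_2 = 35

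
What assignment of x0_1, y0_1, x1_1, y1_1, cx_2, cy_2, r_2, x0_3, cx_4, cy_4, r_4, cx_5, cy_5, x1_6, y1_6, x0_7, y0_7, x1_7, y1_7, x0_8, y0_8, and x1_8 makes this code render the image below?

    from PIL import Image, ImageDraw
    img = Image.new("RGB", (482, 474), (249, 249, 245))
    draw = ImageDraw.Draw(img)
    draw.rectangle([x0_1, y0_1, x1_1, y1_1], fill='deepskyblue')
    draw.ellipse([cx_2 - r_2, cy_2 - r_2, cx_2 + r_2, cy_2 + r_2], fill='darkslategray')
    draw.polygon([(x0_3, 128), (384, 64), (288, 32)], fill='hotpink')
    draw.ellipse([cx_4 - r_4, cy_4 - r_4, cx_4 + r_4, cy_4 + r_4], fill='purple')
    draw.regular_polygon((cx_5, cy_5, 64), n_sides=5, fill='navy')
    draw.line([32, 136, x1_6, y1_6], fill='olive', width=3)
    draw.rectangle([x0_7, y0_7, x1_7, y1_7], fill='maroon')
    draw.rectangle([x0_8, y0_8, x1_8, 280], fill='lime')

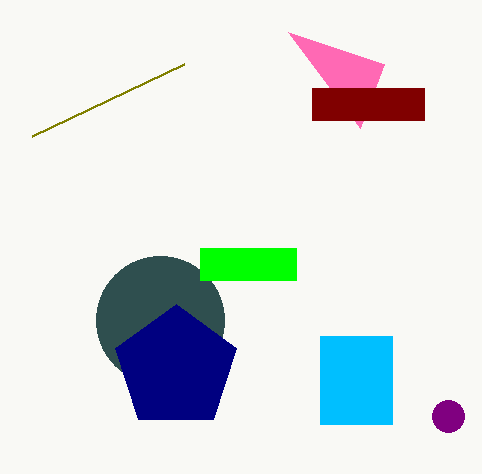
x0_1 = 320, y0_1 = 336, x1_1 = 392, y1_1 = 424, cx_2 = 160, cy_2 = 320, r_2 = 64, x0_3 = 360, cx_4 = 448, cy_4 = 416, r_4 = 16, cx_5 = 176, cy_5 = 368, x1_6 = 184, y1_6 = 64, x0_7 = 312, y0_7 = 88, x1_7 = 424, y1_7 = 120, x0_8 = 200, y0_8 = 248, x1_8 = 296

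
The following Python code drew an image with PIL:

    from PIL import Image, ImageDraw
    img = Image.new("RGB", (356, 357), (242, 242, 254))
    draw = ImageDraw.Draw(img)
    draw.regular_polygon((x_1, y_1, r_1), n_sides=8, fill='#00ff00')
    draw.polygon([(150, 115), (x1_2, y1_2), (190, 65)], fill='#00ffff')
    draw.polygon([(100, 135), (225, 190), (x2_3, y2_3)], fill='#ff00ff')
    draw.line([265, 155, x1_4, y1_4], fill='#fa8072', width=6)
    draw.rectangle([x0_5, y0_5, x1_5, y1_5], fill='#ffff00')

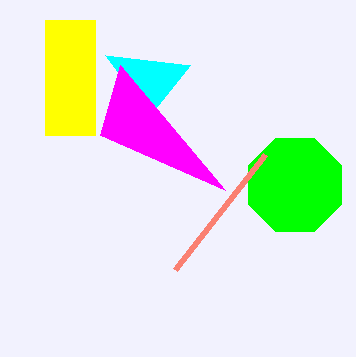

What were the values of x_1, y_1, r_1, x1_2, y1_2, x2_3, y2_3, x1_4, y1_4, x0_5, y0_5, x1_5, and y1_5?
x_1 = 295, y_1 = 185, r_1 = 50, x1_2 = 105, y1_2 = 55, x2_3 = 120, y2_3 = 65, x1_4 = 175, y1_4 = 270, x0_5 = 45, y0_5 = 20, x1_5 = 95, y1_5 = 135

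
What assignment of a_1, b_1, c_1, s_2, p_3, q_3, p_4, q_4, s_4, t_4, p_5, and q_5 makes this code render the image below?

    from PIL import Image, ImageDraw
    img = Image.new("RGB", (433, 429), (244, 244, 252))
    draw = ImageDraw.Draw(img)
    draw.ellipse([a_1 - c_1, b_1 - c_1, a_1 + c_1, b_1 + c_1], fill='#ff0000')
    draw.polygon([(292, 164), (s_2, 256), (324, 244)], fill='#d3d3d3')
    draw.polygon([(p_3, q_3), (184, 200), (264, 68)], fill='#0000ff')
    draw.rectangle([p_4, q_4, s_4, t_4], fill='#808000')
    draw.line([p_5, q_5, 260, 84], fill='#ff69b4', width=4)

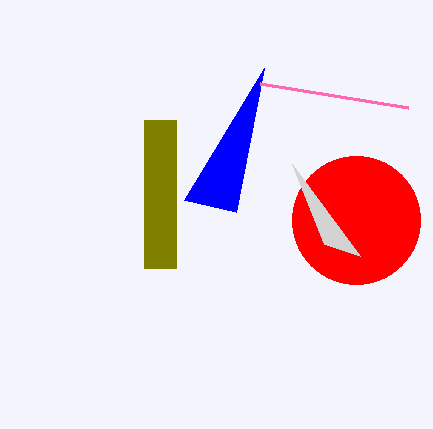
a_1 = 356, b_1 = 220, c_1 = 64, s_2 = 360, p_3 = 236, q_3 = 212, p_4 = 144, q_4 = 120, s_4 = 176, t_4 = 268, p_5 = 408, q_5 = 108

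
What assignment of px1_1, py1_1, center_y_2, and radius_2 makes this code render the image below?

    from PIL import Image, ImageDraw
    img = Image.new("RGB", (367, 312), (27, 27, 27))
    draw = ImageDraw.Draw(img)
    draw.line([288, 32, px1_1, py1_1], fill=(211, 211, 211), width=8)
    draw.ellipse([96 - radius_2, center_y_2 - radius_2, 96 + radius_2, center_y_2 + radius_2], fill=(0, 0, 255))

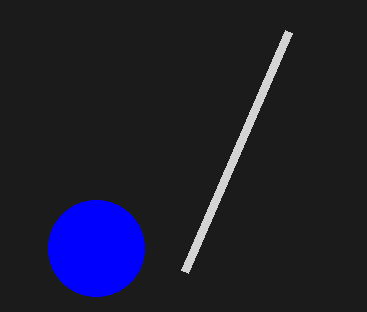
px1_1 = 184
py1_1 = 272
center_y_2 = 248
radius_2 = 48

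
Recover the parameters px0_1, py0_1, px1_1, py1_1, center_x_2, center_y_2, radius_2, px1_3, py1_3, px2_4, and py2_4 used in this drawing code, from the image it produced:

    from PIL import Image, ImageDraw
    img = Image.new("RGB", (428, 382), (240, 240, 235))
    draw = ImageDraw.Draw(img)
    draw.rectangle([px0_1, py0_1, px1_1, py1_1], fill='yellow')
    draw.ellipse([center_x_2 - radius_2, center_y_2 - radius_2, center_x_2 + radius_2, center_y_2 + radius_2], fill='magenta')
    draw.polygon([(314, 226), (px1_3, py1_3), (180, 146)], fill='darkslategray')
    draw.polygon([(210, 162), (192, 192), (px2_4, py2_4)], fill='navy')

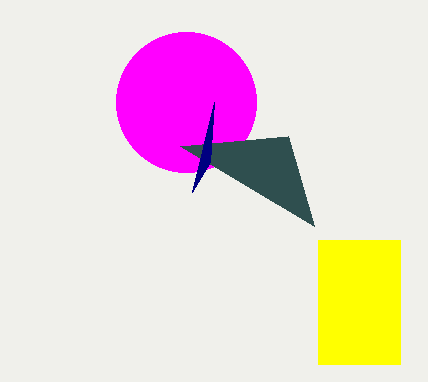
px0_1 = 318, py0_1 = 240, px1_1 = 400, py1_1 = 364, center_x_2 = 186, center_y_2 = 102, radius_2 = 70, px1_3 = 288, py1_3 = 136, px2_4 = 214, py2_4 = 102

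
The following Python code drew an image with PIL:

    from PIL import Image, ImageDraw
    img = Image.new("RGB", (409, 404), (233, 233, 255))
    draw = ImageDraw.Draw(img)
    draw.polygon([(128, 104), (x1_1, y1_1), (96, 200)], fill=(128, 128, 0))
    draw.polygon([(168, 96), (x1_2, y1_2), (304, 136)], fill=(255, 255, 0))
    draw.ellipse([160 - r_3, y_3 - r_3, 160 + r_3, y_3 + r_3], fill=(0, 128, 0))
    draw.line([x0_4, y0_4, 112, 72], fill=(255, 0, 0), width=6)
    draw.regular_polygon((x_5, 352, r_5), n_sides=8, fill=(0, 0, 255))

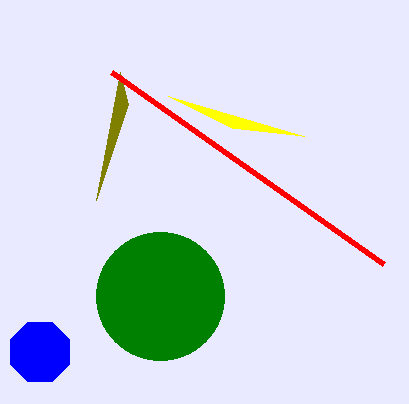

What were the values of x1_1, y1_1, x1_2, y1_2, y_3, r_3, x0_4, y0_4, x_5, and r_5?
x1_1 = 120; y1_1 = 72; x1_2 = 232; y1_2 = 128; y_3 = 296; r_3 = 64; x0_4 = 384; y0_4 = 264; x_5 = 40; r_5 = 32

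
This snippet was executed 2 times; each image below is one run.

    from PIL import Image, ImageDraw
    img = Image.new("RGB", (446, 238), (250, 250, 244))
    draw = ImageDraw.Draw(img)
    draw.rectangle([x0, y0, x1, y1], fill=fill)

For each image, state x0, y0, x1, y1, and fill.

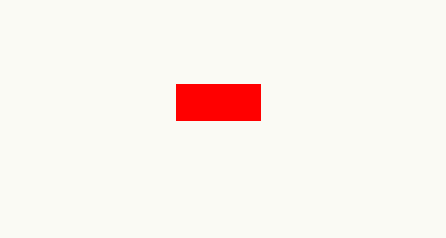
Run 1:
x0 = 176; y0 = 84; x1 = 260; y1 = 120; fill = 'red'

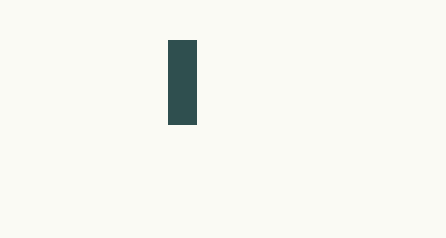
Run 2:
x0 = 168, y0 = 40, x1 = 196, y1 = 124, fill = 'darkslategray'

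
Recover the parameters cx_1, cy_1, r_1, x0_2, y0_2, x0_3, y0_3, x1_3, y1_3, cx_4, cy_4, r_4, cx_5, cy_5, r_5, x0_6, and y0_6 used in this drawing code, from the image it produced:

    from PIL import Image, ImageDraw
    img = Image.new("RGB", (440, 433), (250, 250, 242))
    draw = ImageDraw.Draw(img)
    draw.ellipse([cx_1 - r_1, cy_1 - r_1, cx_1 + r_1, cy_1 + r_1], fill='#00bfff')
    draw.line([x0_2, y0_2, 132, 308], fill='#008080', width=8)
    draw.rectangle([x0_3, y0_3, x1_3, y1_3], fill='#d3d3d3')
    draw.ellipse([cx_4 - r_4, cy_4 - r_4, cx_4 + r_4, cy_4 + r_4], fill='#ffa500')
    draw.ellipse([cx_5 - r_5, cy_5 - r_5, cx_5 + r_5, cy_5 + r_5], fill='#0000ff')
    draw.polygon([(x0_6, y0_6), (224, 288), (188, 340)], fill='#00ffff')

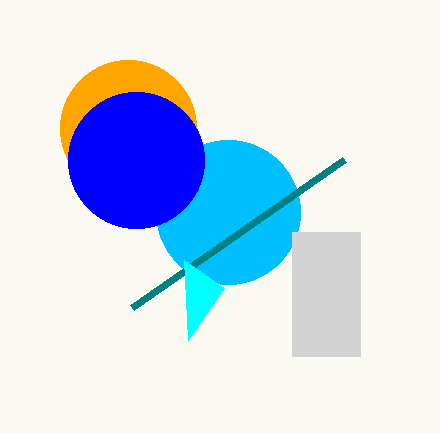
cx_1 = 228; cy_1 = 212; r_1 = 72; x0_2 = 344; y0_2 = 160; x0_3 = 292; y0_3 = 232; x1_3 = 360; y1_3 = 356; cx_4 = 128; cy_4 = 128; r_4 = 68; cx_5 = 136; cy_5 = 160; r_5 = 68; x0_6 = 184; y0_6 = 260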